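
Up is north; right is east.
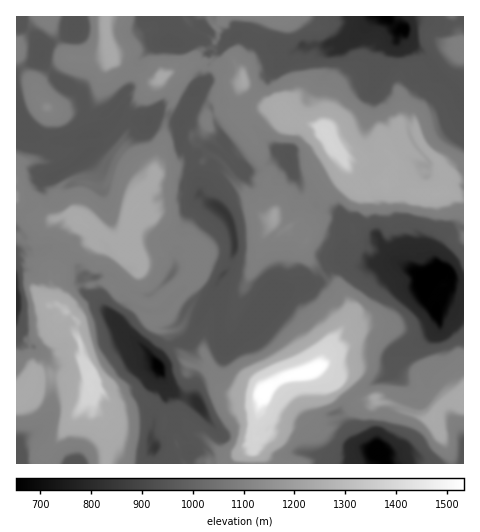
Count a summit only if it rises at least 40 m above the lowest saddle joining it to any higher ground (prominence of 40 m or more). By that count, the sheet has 11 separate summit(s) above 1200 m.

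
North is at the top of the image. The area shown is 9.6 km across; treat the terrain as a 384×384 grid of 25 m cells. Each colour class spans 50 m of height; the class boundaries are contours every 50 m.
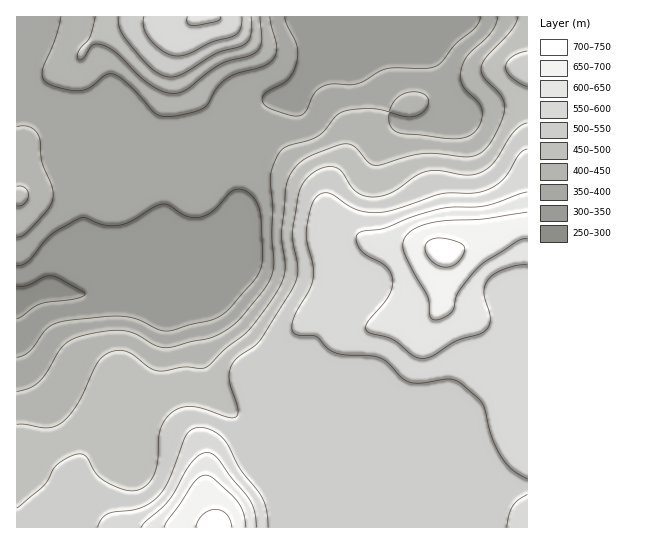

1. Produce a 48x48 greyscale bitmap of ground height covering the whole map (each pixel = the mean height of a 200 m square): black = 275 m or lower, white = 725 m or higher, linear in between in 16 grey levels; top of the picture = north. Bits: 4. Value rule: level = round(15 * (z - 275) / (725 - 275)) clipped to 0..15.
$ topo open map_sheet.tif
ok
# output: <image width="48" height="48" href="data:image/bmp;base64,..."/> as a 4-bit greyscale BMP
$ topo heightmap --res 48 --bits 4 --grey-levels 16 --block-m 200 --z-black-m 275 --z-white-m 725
<image width="48" height="48" href="data:image/bmp;base64,Qk32BAAAAAAAAHYAAAAoAAAAMAAAADAAAAABAAQAAAAAAIAEAAATCwAAEwsAABAAAAAAAAAAAAAAABEREQAiIiIAMzMzAERERABVVVUAZmZmAHd3dwCIiIgAmZmZAKqqqgC7u7sAzMzMAN3d3QDu7u4A////AIiZmZmaqrzd7v/suYiIiIiIiIiIiIiJmoiJmZmZmqvN7u7cuYiIiIiIiIiIiIiJmniIiZmYiJq83u7cqYiIiIiIiIiIiIiJmXeIiIiIiIms3d3LmIiIiIiIiIiIiIiImXd4iIh3d3ibzdy6mIiIiIiIiIiIiIiImXd4iId3d3iavMupiIiIiIiIiIiIiIiJmXd3eId3d3iau7qYiIiIiIiIiIiIiIiJqnd3d3d3d3iJqqqYiIiIiIiIiIiIiIiaqnZmd3d3d3iJqqmIiIiZmYiIiIiIiIiaq2ZmZnd3d3eJmZiIiJmZmZmIiIiIiImau1VVZmd3d3eIiIh4iJmZmZmYiIiIiImaqlVVVmZ3d3d3d3d4iIiJmZmZmIiIiJmaqkRVVmZndmZ3d3eImYiIiIiIiZmIiZmqqkRFVWZmdmZmZmeJmYiIiIiIiZmZmZqqqjRFVWZmZmZmZmeJmYiIiIiImaqqmaqqqjNEVWZmZmVWZmeImIiImZmZmqq6qqqqqiM0RVZmZVVVVVZ3iJmZmZmZqru7qqqqqiIzRFVVVURERFVneJmZmaqqq7zMu7qqqhIjNERERDMzM0RWeImZmaq7u8zMy7u6qhEiIzMzMyIiIjNFZ4mZmaq7vMzMzMu6qhEREiIiIRERESI0VniaqZqru8zN3Mu6qgEREREREREREREjRWiZqpmqu8zN3MuqqhERERERERERERESNGeJqpmaq8zd3cuqqhERERERERERERESJFaJqqqqq8zd3dy6qiIREiIhERERERERI1aJqqqqu83u7tzLuzMiIiIiERERERERI1aJqqq7vM3u/u3cy0MiIiIiIRERERERI1eJqqu7zN7u7u7dzEQyIiIiIiERERERI1eJqqu7vM3u7u7t3VRDMiIzIiIiIiERI1eJqqqqq7zN3d3d3VVEMzMzMyIjMyIRI1aJqqqZmqu7zMzMzWZUMzMzMzMzMzIiI1aJqpmIiJmqqqq7vGZUMzM0QzMzMzMiNFZ4mZh3eIiZmZmqq2VUMzM0RDMzMzMzNFZ4iId2d3iIiIiZqlVEMzM0REMzMzMzNFVniHdmZnd3d3eJmlVDMzM0REMzMzMzNEVmd3ZmZmZ3ZmZ4mVVDMzM0REMzMzMzNERVZmZlVVVVVVZniVREMzMzREQzMzMzNEREVVZVVEREREVniERDMzMzNERDMzMzMzMzRFVVRERERERWeERDMzMzNEREREQzMzMzNEVURERERERWd0RDMzMzNEVVREQzMyIjNERERERERERWZ0REREQzRFVlVUQzMiIiMzM0REREREVWd0RERURERWZ2ZURDMzIiIzMzNERERFVmd0RFVVVEVneHdlVEQzMiIiIiMzMzNFZniERFVmVVZ4iYh2ZVVEMiIiIiIiIiNFZniDREVmZWeImZmId2ZUMiIhEiIiIiI0VneDNEVmZneJqqqpmIZUMiIRERERESIzRWdzM0VWZniZqruqqYdUMiERERERERIiNFZjM0RVZ3iZqru7updTIhEREREREREiNFZg=="/>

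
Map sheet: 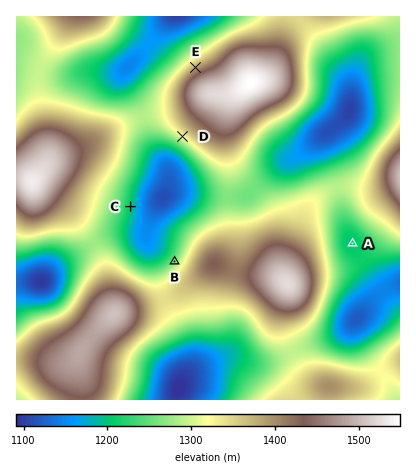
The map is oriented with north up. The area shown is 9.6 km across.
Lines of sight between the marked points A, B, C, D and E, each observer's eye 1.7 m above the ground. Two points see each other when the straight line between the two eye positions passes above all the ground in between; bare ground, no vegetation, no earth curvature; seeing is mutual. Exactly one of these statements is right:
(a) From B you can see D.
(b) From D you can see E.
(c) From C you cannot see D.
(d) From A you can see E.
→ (a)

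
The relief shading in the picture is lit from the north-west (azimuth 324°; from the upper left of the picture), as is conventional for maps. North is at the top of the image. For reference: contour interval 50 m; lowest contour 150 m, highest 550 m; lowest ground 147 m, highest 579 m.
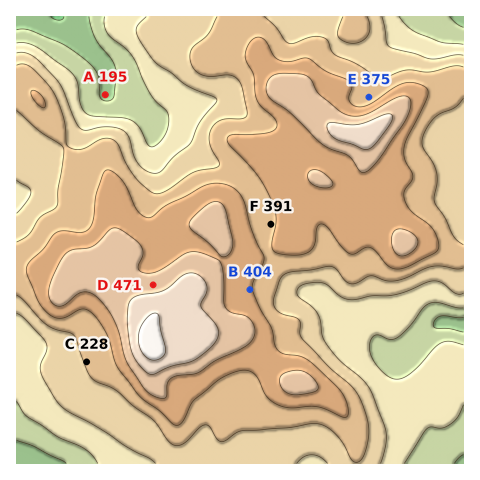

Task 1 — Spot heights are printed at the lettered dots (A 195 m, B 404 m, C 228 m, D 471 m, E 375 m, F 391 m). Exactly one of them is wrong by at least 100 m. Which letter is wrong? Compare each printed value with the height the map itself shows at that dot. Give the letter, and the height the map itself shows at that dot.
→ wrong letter C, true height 353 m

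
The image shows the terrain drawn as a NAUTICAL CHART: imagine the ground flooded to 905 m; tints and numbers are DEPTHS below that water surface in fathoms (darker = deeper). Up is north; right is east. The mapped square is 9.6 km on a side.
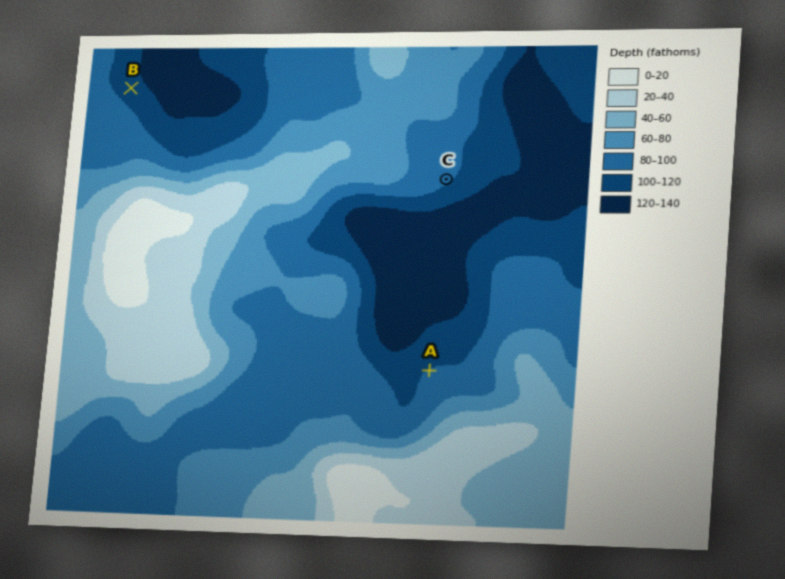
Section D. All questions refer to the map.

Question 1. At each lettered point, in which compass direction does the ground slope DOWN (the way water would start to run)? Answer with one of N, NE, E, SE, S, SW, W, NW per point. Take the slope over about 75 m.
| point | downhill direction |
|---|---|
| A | NW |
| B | NE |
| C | SE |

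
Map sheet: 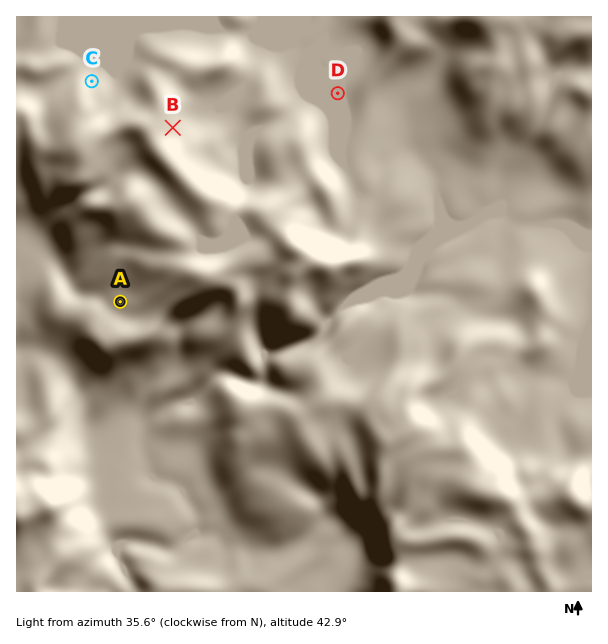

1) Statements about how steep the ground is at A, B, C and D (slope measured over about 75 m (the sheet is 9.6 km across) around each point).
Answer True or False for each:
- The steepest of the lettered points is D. False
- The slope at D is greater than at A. False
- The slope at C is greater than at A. True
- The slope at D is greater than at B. False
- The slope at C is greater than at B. False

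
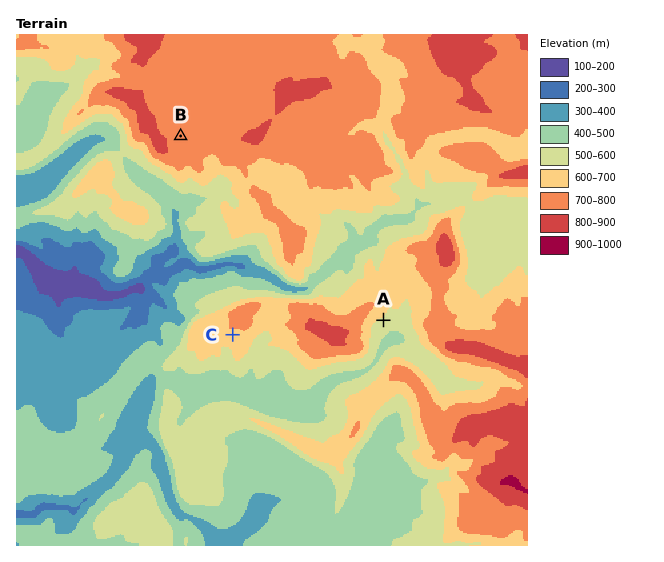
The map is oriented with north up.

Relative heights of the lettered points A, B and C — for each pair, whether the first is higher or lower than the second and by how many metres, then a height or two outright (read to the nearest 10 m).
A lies lower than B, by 150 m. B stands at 730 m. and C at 670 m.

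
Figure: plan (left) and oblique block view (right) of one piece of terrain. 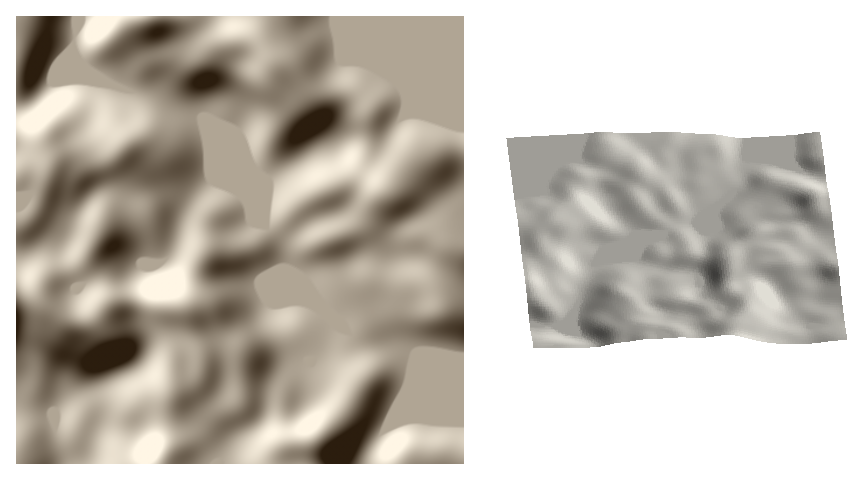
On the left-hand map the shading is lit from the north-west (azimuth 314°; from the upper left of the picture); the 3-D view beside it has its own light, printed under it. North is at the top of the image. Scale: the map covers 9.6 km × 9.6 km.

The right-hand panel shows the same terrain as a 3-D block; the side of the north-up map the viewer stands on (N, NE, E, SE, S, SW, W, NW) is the W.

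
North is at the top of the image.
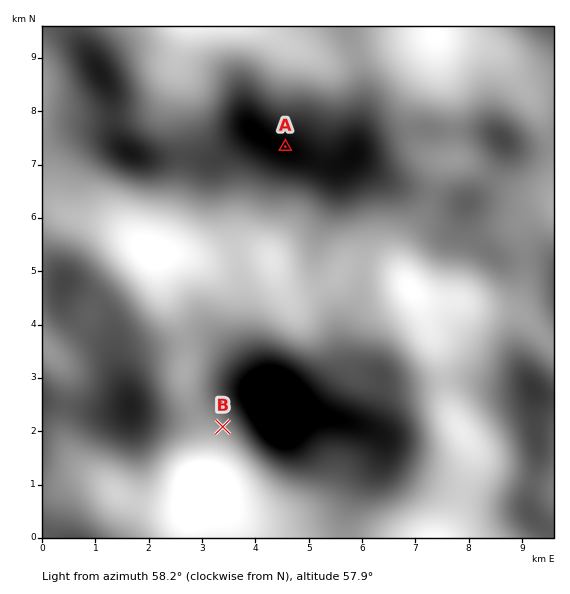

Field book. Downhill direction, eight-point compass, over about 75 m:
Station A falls S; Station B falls SE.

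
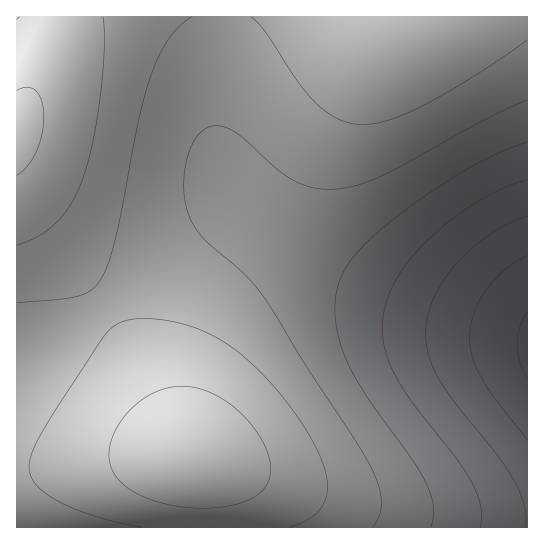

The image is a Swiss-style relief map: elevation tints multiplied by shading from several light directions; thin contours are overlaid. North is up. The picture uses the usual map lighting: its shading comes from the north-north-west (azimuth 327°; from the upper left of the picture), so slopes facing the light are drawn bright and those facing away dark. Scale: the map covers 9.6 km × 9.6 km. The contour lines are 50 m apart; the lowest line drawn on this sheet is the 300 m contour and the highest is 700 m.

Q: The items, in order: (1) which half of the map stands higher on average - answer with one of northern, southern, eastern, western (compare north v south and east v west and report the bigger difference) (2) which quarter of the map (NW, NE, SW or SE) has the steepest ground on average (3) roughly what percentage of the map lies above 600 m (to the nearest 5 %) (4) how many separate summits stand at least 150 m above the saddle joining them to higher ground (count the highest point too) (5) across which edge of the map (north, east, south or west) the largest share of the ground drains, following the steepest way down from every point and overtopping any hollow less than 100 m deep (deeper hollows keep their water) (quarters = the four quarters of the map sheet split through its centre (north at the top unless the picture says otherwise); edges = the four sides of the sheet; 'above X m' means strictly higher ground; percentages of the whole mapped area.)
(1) On average the western half of the map is the higher ground.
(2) Slopes are steepest in the south-east quarter.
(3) Roughly 40 % of the ground is higher than 600 m.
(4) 1 summit rises at least 150 m above its surroundings.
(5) The largest share of the runoff leaves by the eastern edge.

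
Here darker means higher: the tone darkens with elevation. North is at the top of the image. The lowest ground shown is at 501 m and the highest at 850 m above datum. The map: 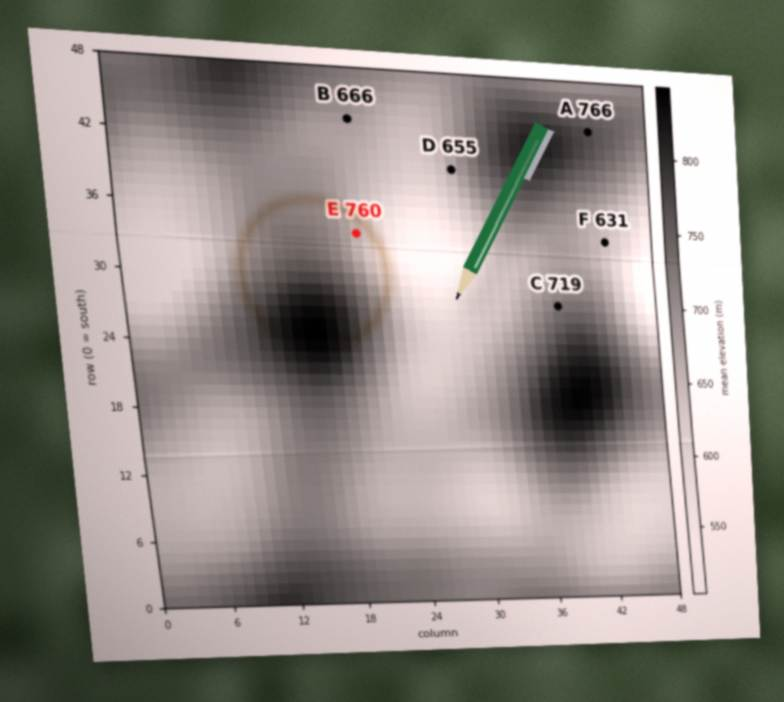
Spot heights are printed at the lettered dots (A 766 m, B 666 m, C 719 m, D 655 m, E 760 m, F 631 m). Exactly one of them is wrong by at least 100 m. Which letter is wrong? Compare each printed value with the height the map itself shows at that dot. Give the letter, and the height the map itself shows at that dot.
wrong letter E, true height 635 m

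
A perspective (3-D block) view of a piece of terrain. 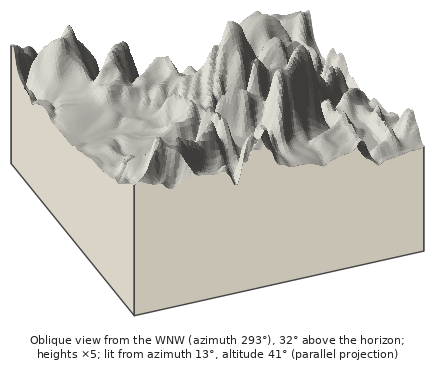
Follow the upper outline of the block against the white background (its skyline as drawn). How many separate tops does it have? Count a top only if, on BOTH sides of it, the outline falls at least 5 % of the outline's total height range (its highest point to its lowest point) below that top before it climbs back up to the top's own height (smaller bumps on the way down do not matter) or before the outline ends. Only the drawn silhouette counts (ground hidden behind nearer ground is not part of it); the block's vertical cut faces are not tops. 6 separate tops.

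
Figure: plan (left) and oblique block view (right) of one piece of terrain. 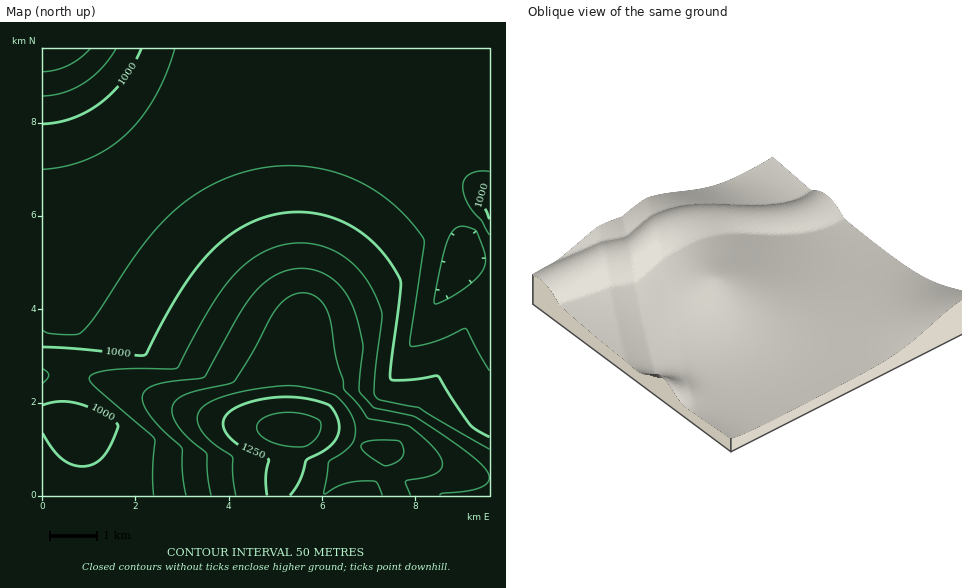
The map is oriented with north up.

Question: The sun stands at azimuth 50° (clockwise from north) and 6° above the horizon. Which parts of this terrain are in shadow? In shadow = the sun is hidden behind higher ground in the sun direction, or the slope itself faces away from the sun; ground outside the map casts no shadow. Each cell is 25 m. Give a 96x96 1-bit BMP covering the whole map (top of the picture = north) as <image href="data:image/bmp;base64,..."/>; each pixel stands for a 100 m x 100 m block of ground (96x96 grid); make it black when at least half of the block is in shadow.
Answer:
<image width="96" height="96" href="data:image/bmp;base64,Qk2+BAAAAAAAAD4AAAAoAAAAYAAAAGAAAAABAAEAAAAAAIAEAAATCwAAEwsAAAIAAAAAAAAA////AAAAAAAAAAAAAAAAAAAAAAAAAAAIAAAAAAAAAAAAAAB/gAAAAAAAAAAAAAD/4AAAAAAAAAAAAAH/+AAAAAAAAAAAAAP//wAAAAAAAAAAAAf//+AAAAAAAAAAAA////+AAAAAAAAAAB/////8AAAAAAAAAD/////4AAAAAAAAAH/////AAAAAAAAAAP////4AAAAAAAAAAf///+AAAAAAAAAAB////wAAAAAAAAAAD///8AAAAAAAAAAAH///AAAAAAAAAAAAf//4AAAAAAAAAAAB///AAAAAAAAAAAAH//4AAAAAAAAAAAAP/+AAAAAAAAAAAAAH/gAAAAAAAAAAAAAAAAAAAAAAAAAAAAAAAAAAAAAAAAAAAAAAAAAAAAAAAAAAAAAAAAAAAAAAAAAAAAAAAAAAAAAAAAAAAAAAAAAAAAAAAAAAAAAAAAAAAAAAAAAAAAAAAAAAAAAAAAAAAAAAAAAAAAAAAAAAAAAAAAAAAAAAAAAAAAAAAAAAAAAAAAAAAAAAAAAAAAAAAAAAAAAAAAAAAAAAAAAAAAAAAAAAAAAAAAAAAAAAAAAAAAAAAAAAAAAAAAAAAAAAAAAAAAAAAAAAAAAAAAAAAAAAAAAAAAAAAAAAAAAAAAAAAAAAAAAAAAAAAAAAAAAAAAAAAAAAAAAAAAAAAAAAAAAAAAAAAAAAAAAAAAAAAAAAAAAAAAAAAAAAAAAAAAAAAAAAAAAAAAAAAAAAAAAAAAAAAAAAAAAAAAAAAAAAAAAAAAAAAAAAAAAAAAAAAAAAAAAAAAAAAAAAAAAAAAAAAAAAAAAAAAAAAAAAAAAAAAAAAAAAAAAAAP4AAAAAAAAAAAAAAP8AAAAAAAAAAAAAAf8AAAAAAAAAAAAAAf8AAAAAAAAAAAAAAf8AAAAAAAAAAAAAAf8AAAAAAAAAAAAAAf8AAAAAAAAAAAAAAP8AAAAAAAAAAAAAAP8AAAAAAAAAAAAAAP8AAAAAAAAAAAAAAH8AAAAAAAAAAAAAAD8AAAAAAAAAAAAAAB8AAAAAAAAAAAAAAAwAAAAAAAAAAAAAAAAAAAAAAAAAAAAAAAAAAAAAAAAAAAAAAAAAAAAAAAAAAAAAAAAAAAAAAAAAAAAAAAAAAAAAAAAAAAAAAAAAAAAAAAAAAAAAAAAAAAAAAAAAAAAAAAAAAAAAAAAAAAAAAAAAAAAAAAAAAAAAAAAAAAAAAAAAAAAAAAAAAAAAAAAAAAAAAAAAAAAAAAAAAAAAAAAAAAAAAAAAAAAAAAAAAAAAAAAAAAAAAAAAAAAAAAAAAAAAAAAAAAAAAAAAAAAAAAAAAAAAAAAAAAAAAAAAAAAAAAAAAAAAAAAAAAAAAAAAAAAAAAAAAAAAAAAAAAAAAAAAAAAAAAAAAAAAAAAAAAAAAAAAAAAAAAAAAAAAAAAAAAAAAAAAAAAAAAAAAAAAAAAAAAAAAAAAAAAAAAAAAAAAAAAAAAAAAAAAAAAAAAAAAAAAAAAAAAAAAAAAAAAAAAAAAAAAAAAAAAAAAAAAAAAAAAAAAAAAAAA="/>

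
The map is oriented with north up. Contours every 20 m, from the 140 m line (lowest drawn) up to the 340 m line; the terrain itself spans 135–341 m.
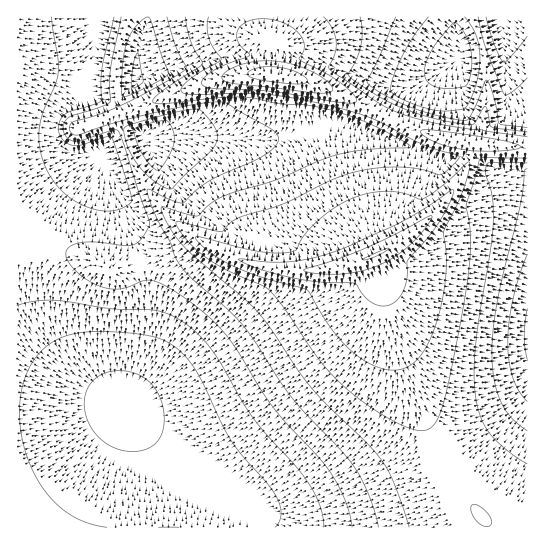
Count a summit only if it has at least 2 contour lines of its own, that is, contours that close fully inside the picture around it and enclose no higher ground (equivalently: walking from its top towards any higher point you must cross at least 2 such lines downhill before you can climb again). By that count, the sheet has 2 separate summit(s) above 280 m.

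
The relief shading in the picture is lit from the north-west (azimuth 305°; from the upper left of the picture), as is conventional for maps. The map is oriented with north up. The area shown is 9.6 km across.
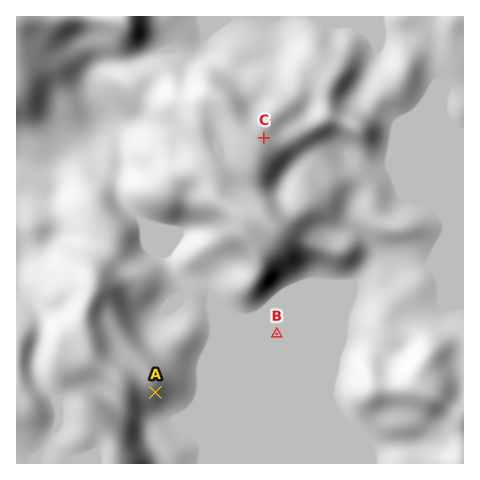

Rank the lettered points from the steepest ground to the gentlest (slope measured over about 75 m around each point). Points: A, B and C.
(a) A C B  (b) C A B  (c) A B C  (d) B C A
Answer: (a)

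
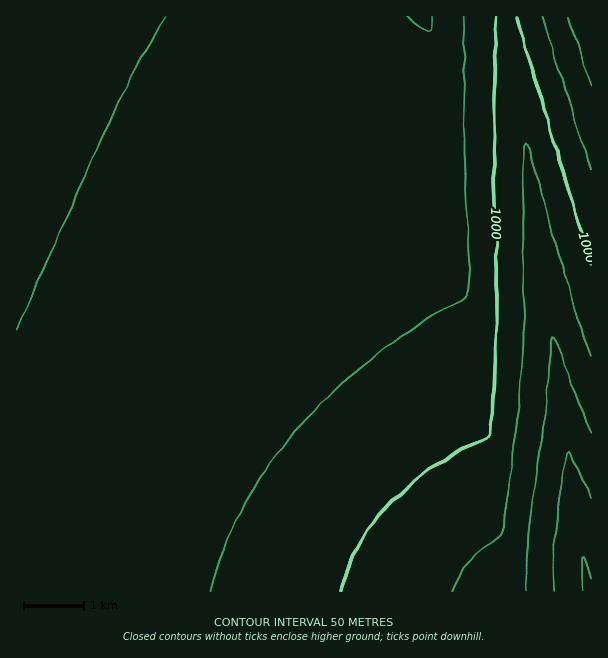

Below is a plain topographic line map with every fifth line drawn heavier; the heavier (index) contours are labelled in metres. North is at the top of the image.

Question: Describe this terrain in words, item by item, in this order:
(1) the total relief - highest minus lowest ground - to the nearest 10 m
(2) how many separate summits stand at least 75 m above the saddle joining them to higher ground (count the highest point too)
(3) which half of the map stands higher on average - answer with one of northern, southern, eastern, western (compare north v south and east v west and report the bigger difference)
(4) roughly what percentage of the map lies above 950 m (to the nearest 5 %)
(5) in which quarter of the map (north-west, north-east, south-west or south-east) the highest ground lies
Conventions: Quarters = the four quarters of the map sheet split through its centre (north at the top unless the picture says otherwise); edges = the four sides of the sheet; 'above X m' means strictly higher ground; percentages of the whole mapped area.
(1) From the lowest to the highest ground is roughly 340 m.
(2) Counting only tops that stand 75 m proud, the map has 1 summit.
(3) On average the eastern half of the map is the higher ground.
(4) Ground above 950 m makes up about 35 % of the sheet.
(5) Look to the south-east quarter for the highest ground.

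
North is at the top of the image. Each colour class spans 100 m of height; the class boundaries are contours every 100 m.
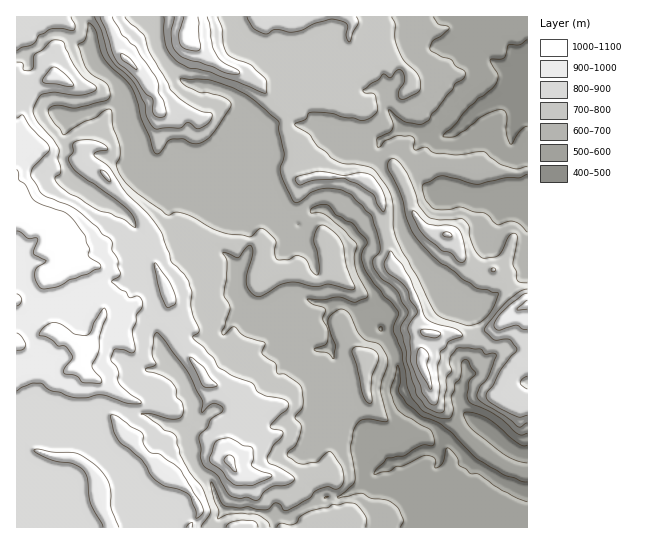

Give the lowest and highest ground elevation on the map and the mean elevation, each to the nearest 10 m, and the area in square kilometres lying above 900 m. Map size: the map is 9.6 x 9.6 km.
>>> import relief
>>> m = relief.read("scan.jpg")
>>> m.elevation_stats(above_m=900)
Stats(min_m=400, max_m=1090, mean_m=740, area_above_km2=11.6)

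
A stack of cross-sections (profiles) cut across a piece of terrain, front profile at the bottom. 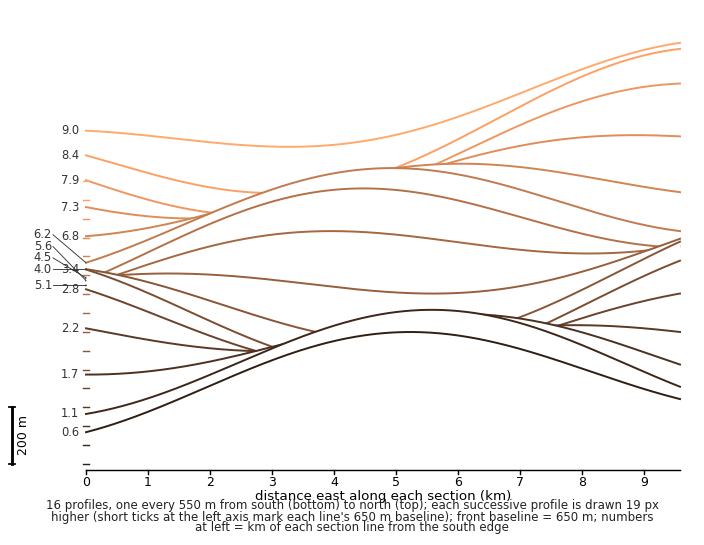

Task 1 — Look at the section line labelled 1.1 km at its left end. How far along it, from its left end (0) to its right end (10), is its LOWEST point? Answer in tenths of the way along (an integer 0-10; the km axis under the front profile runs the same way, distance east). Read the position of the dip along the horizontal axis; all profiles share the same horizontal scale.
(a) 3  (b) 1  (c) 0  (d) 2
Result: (c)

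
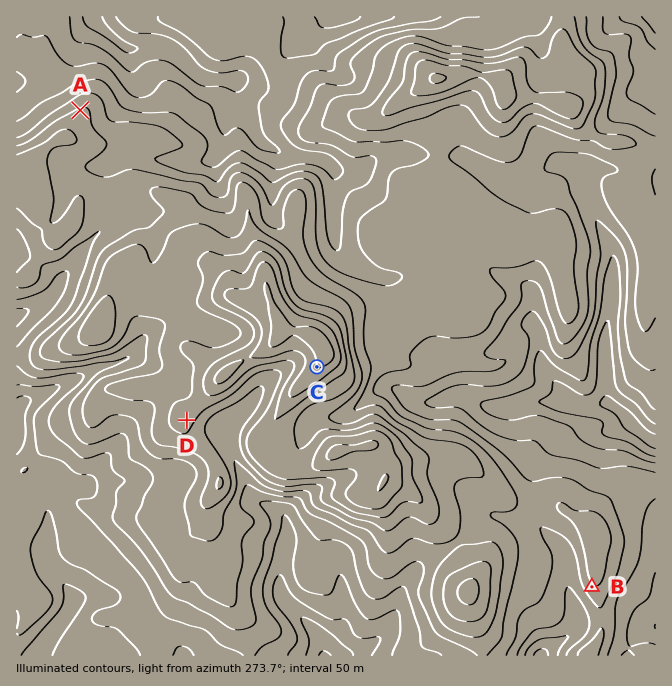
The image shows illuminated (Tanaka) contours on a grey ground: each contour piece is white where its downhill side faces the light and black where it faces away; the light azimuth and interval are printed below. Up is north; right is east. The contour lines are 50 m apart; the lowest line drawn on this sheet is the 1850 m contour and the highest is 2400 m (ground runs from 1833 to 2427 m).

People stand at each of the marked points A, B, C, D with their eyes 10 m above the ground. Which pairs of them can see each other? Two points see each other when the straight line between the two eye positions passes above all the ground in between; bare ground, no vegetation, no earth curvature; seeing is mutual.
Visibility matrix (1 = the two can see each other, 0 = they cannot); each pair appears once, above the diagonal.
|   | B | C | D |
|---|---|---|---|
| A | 0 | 0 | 0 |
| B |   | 1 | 0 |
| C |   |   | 1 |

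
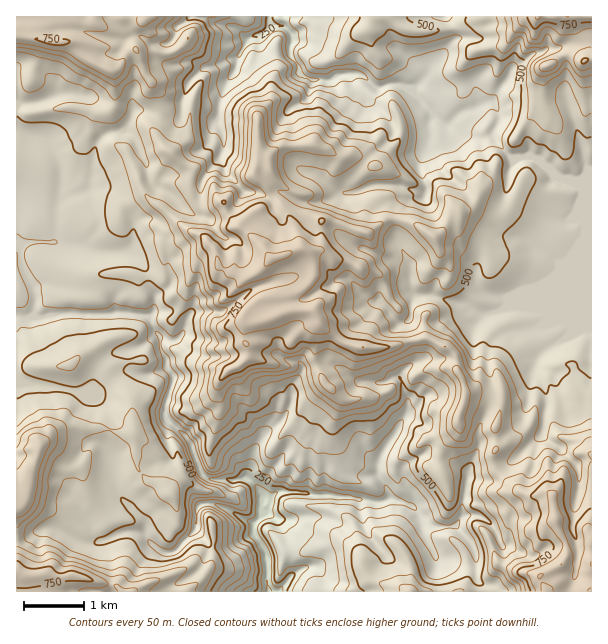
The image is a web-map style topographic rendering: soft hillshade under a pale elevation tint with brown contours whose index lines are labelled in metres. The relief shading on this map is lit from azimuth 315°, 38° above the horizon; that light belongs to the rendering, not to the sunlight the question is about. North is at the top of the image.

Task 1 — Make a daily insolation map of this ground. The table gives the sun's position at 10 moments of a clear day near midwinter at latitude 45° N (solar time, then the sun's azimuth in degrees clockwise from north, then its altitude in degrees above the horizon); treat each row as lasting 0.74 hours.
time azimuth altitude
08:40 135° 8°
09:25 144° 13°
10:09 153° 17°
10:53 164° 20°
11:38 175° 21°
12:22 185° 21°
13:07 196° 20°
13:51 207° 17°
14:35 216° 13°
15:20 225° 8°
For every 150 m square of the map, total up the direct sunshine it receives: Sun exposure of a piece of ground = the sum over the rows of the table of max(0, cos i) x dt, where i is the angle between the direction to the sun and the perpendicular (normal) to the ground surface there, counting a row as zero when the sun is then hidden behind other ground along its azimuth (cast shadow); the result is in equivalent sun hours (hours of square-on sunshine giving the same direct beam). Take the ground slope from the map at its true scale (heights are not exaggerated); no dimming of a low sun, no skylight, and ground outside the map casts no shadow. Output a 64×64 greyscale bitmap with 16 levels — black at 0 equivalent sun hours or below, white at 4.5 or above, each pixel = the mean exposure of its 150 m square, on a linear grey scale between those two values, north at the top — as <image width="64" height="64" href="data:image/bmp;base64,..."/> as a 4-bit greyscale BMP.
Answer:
<image width="64" height="64" href="data:image/bmp;base64,Qk12CAAAAAAAAHYAAAAoAAAAQAAAAEAAAAABAAQAAAAAAAAIAAATCwAAEwsAABAAAAAAAAAAAAAAABEREQAiIiIAMzMzAERERABVVVUAZmZmAHd3dwCIiIgAmZmZAKqqqgC7u7sAzMzMAN3d3QDu7u4A////AIiImr3ttSOKljWaq962yjRmVEiqh2MhESNEZ6qaZnZVmJmImEEBEAN5hEm8ynd8UzRWeYYyESAAATW8z9h2ZlZCEzAQAAAQAAFYRod3dWnYRGeIdUM0QxIzRI2DIRWYZxAAAAAAASEAAAJDQ0RUaKzKh3dlRHZERFZVZBAAADdVAAAAAAEiIxAAASMyEjSXZniYdUNIhDRXh0iCEkQzNEUxAAABIzNERpcQBXYgJ5RFVnhSI4dDNHhzWoJomKmUV3QiI1VXdkV4ebEXd4VHQkVWZDMlQRNEMhOqNIiImnR2u5eHZmZ4mZd4lUZVNEEBJGUzVCIBIzR6hmIYh0R5djPeyod3d2ZXl3iGMQA7cSm5h4dSIREjRozJZqqIh1ZDIoqodnd2Zmd5qWUQF8llVphlMQAAERR4m8mamYmJhlQ0aIh3eHZniJmYet23VmZRAAABJYu3qpq7hmq7u5iGdjRnh4iId3eJmGV7YhADabmart/+2nqpvMlnZERVETFXRWZ3eJh3d4hlVWQAEiKdz83Ly5hke4rNp2dWdzEQETZFRomIiHd3d2VEQxvsqpupurqoiId4mqllV3eGITIxE0Y1mZhmd3d3dmRDWoi8q8iYqZmYd3aaY1aKqJdkIzICdnd7uYVniHd3VUNpq8unqnmZqZiKhFnIac3HaZdDIRNlRVeId2iZiIUyJWi8y6ZqmZiaiJqWNFqJ37hlZ3MTh0MiEmZ5mYd3UyA4yc3NuEepmZqZqqhEU2m8mallZ1YxERABJFVVRWVUE72avM27hYmam7zLuXQkZoiIV3VIdCERMQATMiNGVVVa3cmrud25aZqs7+3KlmmGV4lmdkVUVVVDISJERVVleWRorKl83Lp4q87//tzJhVM2iIZ2VFVWZUQzM0ZmZlVpdGaKuLyYqYad7HV3namWRUV4dmVDRWZmVVVmd2d1RFaDM0jMynmqmKy2UwEUbLqYdlZVVUNVVVV4mqqod3VDIkRFVY78ze7ZmFNHeHJJy7u4M0U0RFVVZYmqqqmHd2iWKLmHSO////uGNY3tvbVIm5QSMzRVVnZlVURFeIdmeIdXdUEAKcpkWbd6ze7u7HVERCEhNWZVVmVVRERGiHZURHpUWHeHd3v/qrze///+27yDISJFZ2QzRVVVVDNHmZhEU0VDVoiJuq397ZUiI2nepBEjQ0VmdlRWVERVRERGeHSbZovLmIm7er3XEAAAABIAEjNVVVVmd2ZUMzMzIiIiOcmHd1iZrMuniXVTEiAAEQEkVEVndmZnd2ZlQiIhEAFGVoZCAUdmebunVDNDM2RHdEVVVFVmZ3d3mIqrvMy7zcmImpmVJHZUREVoZkM3ZCE0VWd3ZmZnd3d3d4iIiJqpiIqqmYtxNndmIUeGaIgjIRaIhmZmZnd3d2Z2Zmd3mHd6hpqtuLkxJFemE2aqllaKm8l3mYdnd3d3Z4d3eIiJiImXeqrLitt2ZnuUOcqmd3qYqYiZmId3d3doh3dmZmZlZ4mJqJdla7mHZ43MqFV3eMqYiIiIiId3d3d2ZVVEM0V4iHeXZWRXrLmHmaUkNHh3q3eId4h3d3d3dmVVVVVmZ4iJd5hDRGZFiodzIQOHaJmpeIh3d2Z3d3d2ZmZ3iJmIiIiYhiEXdBETIjI2nHV4q6d5iHZmZ3d3d3iHd4iImZiHiKthF7kyMiEjRYvJiYq7Z4mId3d3d3d3d3d3eIeIh4d5YQA4hURUQ0Z4hBGLu4IDiZiIiId3Zmd3d3d3d3eIeKUAAmUld1VUZEIAABVTAAN4mYeIh3d3d3d3d3dnZ4q7YjVpthFGRjEQAAAjMhAAFGVoh2d4iId3d3d3ZmZmeZMkh1ZVIABDNVIAEjRVMhBGMkeHV4iIiHd3d3d3ZmeIQ1iGRQASWHd0NEVWMRI1ZEIRVodWeHZVZ4iHd3d3d4dHh2ZCACvYlhEkeYiqmqpUMBVFVlV3ZFZ3iHd3d3eIhViId2EARXh0RFeKqIu6YhISUyRGU1VGmpd3d3eIiIh0V6uDMgEUZ2ZomqmqhmQyIiIAIiZkEmmqeHdmeIiImGSKqEEDITZmWKvMuFdjE1REQhEhIVh3m5iJZmZ3eId2RodCWFNEZmQVeJhDESRDiGVVRDIhnbvKmIhmd4eIl0NIhjI1UzVnZRABIxEgAVRHZlVVVlVXq7qXiYmZmIiKuXh0REZURnZmMAERMBEBI1ZlVVZldTSZmXeaq8u6qZq7hTRnVmVWZ2VhERAiEhEUZGZXdmVVVGiHZpllV5mXZomGeIdWZ1RUEmYgACIzM0ZEVYeIZVV2aIZXiIh0IiNGiJq6l1VkQiAAR3MBIzRVVDRHd3iHd4dnhmiYq7mHiZq6mLyHU2VCEAABEgABREMRFGd3d3iIVXiIeJqIiJq73e3Kl3diRlIRABIAAAASNaZ4hniZiIlVeruqu3Z5qs7/y6p0WLgjZCMhFTFqt1V7u5iHd6u5iYZq/9vudpvM7rU0m3Z3VoYzMzISNYm//sy7l3d2ad26qFRYvL3M3//HVVSKaa3uyGUyM0MmREerqoVomYdWre3rogBIM////Zh3ZURUIqyoZmICViE1VYzJZ6zMuXY0aLutdWVDuXQzMzVnVIujR4mHRBAkNGZVabq73u7uplZmjb26u4dVVmZomXeMuEIBMjOO1QF6dmVFZ4unVVaKqHdr297dulVmd3dlaJecyjAWvcmGV3Z2ZlRXmGQyEUZ4h4iq3tzv"/>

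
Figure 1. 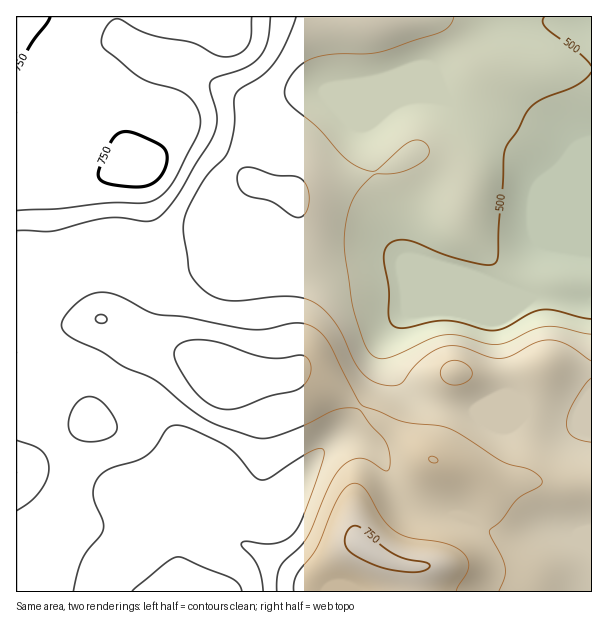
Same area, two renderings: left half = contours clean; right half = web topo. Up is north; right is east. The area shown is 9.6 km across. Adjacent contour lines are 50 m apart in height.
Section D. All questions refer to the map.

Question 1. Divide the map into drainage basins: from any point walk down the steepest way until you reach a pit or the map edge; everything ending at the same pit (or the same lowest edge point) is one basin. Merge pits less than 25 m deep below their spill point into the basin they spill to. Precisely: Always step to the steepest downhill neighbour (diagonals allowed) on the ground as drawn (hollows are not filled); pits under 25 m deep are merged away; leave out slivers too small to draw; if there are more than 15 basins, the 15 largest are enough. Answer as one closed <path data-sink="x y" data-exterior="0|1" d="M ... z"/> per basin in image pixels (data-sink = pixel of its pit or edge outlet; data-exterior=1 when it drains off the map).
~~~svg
<path data-sink="591 252" data-exterior="1" d="M591 16l-574 0-1 314 20 1 38-6 21-6 9 0 34 23 47 12 18 8 22 17 27 0 50-5 51 28 57 40 23 20-9 21-24 77-2 2-11-2-25-16-8 0-15 9-25 22-4 7-2 9 105 1 1-26 26-1 16-6 22-25 9-18 1-21-12-20 15 7 46-1 15 3 40-1z"/><path data-sink="183 591" data-exterior="1" d="M104 319l-9 0-38 9-41 4 1 260 291 0 6-17 25-22 15-9 8 0 25 16 11 2 2-2 24-77 9-21-2-4-78-56-47-26-21-2-33 5-27 0-22-17-18-8-47-12z"/><path data-sink="591 591" data-exterior="1" d="M479 476l-3 1 6 6 6 12 0 15-10 24-22 25-16 6-26 1 0 25 177 1 1-107-40-1-15-3-46 1z"/>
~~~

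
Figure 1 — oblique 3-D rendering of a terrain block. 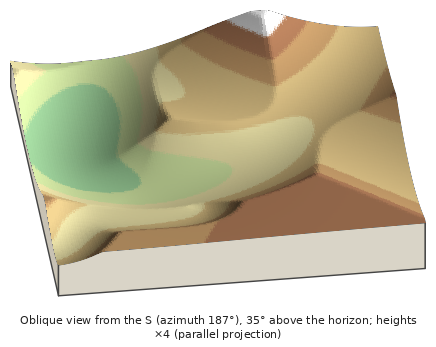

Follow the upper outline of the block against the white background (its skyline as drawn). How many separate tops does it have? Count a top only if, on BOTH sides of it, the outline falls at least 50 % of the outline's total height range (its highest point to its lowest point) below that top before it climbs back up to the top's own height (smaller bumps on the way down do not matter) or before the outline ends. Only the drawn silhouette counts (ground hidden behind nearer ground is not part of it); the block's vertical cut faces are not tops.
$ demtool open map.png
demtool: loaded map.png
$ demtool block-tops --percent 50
0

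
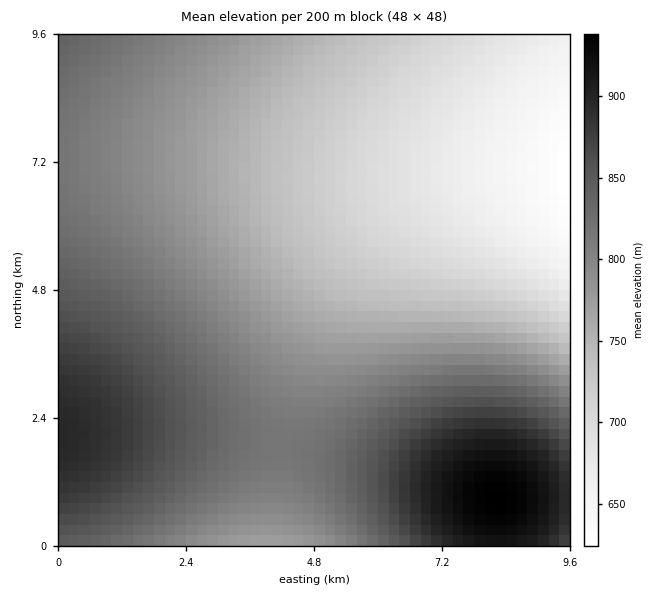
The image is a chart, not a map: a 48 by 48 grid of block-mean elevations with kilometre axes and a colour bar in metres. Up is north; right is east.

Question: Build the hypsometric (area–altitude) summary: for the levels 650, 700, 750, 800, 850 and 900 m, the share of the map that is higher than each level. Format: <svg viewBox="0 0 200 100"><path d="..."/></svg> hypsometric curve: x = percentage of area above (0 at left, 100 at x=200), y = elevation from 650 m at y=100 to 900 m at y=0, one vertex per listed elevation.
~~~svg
<svg viewBox="0 0 200 100"><path d="M193 100l-26-20-32-20-43-20-54-20-28-20"/></svg>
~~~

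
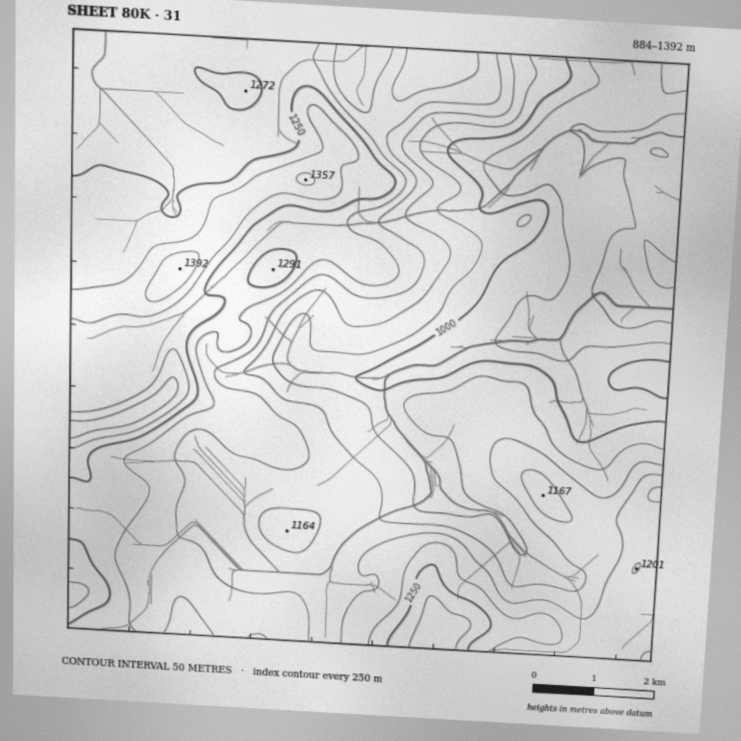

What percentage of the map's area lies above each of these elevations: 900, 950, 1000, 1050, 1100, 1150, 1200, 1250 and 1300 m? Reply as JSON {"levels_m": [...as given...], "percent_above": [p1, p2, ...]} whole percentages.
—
{"levels_m": [900, 950, 1000, 1050, 1100, 1150, 1200, 1250, 1300], "percent_above": [96, 90, 83, 74, 64, 49, 33, 16, 5]}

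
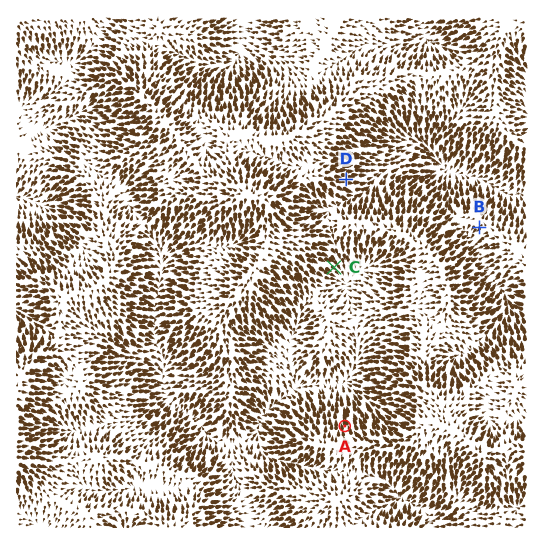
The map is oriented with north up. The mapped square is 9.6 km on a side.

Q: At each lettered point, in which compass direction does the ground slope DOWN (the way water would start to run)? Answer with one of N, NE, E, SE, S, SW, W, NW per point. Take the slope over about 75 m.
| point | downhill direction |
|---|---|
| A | N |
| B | SW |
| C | SE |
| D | E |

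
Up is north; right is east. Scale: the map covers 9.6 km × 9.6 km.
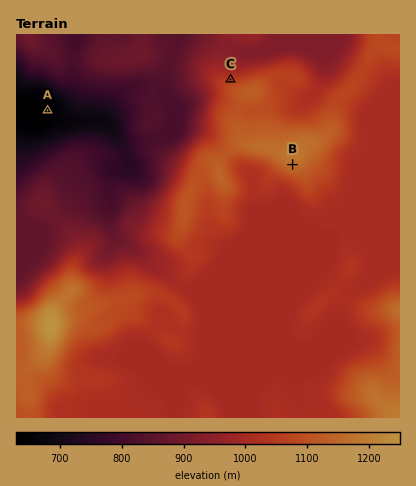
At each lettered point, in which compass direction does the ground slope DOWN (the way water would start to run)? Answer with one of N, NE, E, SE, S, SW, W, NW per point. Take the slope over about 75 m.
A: W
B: S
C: N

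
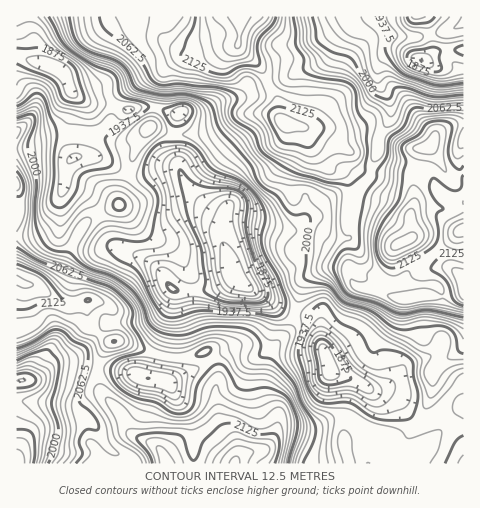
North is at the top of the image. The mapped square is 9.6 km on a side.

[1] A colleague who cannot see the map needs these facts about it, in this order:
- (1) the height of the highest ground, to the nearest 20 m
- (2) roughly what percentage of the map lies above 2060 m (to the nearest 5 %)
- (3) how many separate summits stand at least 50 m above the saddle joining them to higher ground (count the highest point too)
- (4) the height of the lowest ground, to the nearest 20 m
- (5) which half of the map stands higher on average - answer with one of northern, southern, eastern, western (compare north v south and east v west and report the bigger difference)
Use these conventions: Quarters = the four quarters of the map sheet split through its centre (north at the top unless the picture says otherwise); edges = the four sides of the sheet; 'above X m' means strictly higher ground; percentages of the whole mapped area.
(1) About 2180 m is the highest elevation on the sheet.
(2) Roughly 35 % of the ground is higher than 2060 m.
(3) Counting only tops that stand 50 m proud, the map has 4 summits.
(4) The lowest ground is at about 1820 m.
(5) On average the eastern half of the map is the higher ground.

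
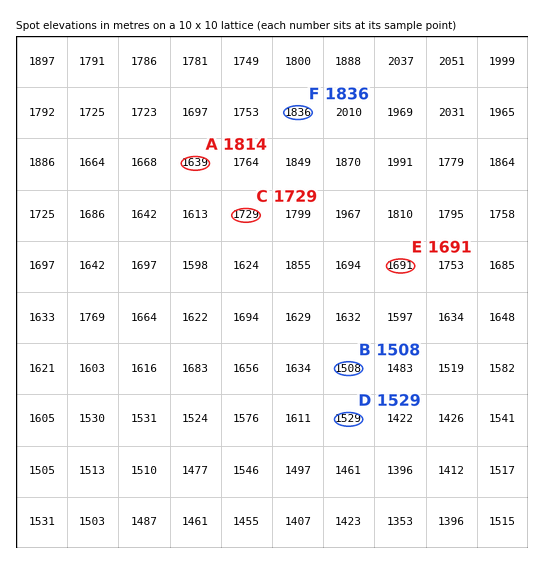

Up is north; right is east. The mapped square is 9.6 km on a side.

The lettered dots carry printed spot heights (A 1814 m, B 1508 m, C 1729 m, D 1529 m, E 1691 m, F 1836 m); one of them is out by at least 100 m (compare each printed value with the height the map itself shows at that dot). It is A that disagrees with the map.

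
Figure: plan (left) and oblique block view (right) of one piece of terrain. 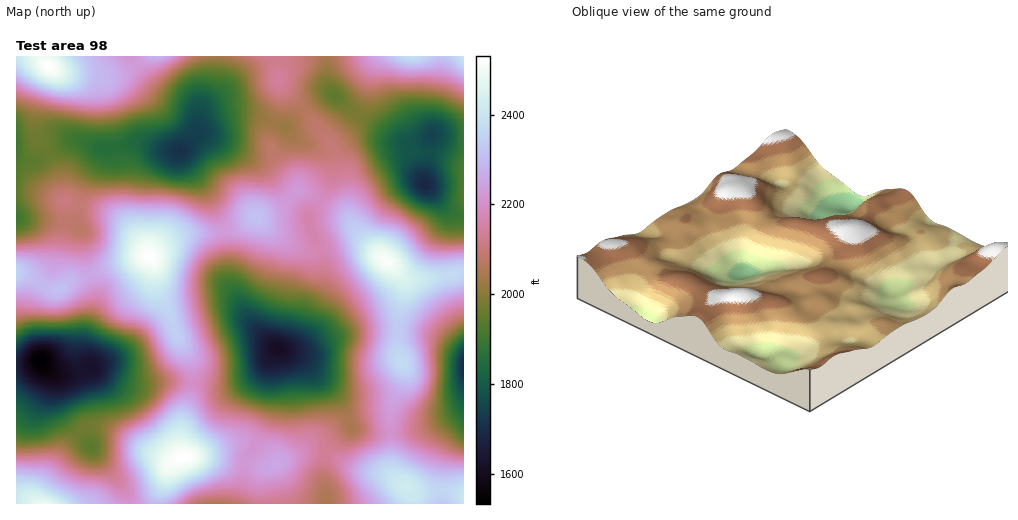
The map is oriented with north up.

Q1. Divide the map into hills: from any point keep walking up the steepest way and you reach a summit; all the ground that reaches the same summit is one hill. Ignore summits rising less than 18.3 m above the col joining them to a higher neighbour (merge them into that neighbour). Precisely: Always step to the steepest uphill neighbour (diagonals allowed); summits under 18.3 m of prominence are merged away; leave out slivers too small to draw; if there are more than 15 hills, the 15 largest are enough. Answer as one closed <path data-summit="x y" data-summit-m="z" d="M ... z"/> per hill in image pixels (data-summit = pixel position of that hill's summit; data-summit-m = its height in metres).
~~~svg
<path data-summit="386 261" data-summit-m="768" d="M334 94l-11 0-9 5-28 28 11 12 31 14 4 6 1 15-11 26-13 16 2 16 7 10 5 13-1 29-13 23-8 27-8 10-12 5 20 10 33 34 9 11 10 24 28 5 39-4 33-14 11-10 0-189-15-5-25-30 7-46-21 7-15-3-40-26z"/><path data-summit="150 256" data-summit-m="771" d="M140 142l-10 0-28 7-3 11-13 21-8 27-1 14 4 8 5 32 10 30-1 14-10 35 2 19 4 8 41 16 65-2 28 4 18-4 15-10 20-24-9-6-20-21-21-37-1-35-3-22-25-48-19-27-20-3z"/><path data-summit="185 457" data-summit-m="771" d="M280 349l-3 0-24 27-10 6-18 4-28-4-65 2-40-16-25 5-17-1 7 11 1 18 6 15 54 63 12 25 197 0 1-11-5-18 2-21 5-9 17-13 4-4 0-4-8-20-9-11-33-34z"/><path data-summit="49 66" data-summit-m="771" d="M215 56l-198 0-1 101 10 4 10 0 37-21 7 0 21 8 14-1 15-5 10 0 20 7 20 3 18-21 2-23 14-30z"/><path data-summit="257 216" data-summit-m="705" d="M201 133l-4 0-16 19 26 40 16 31 4 26 1 35 26 43 19 18 6 4 6 0 8-5 8-10 8-27 11-19 3-11-1-28-11-17-2-16-26-23-19-26-37-22z"/><path data-summit="17 272" data-summit-m="717" d="M17 217l-1 148 8 0 17-5 9 11 6 2 11 0 23-5-4-12-1-15 10-35 1-14-10-30-5-32-5-5-10-3-45-3z"/><path data-summit="406 486" data-summit-m="738" d="M463 406l-10 9-25 12-14 3-33 3-26-4-4-2-21 18-5 9-2 21 5 18 0 10 135 1z"/><path data-summit="43 503" data-summit-m="760" d="M41 360l-25 6 0 137 113 1-1-6-10-19-54-63-6-15-2-21z"/><path data-summit="413 57" data-summit-m="726" d="M441 56l-113 0 0 29 2 5 20 20 38 25 16 7 17-2 11-5 2-5 0-16 7-39z"/><path data-summit="278 79" data-summit-m="654" d="M327 56l-111 0-2 22-14 30-2 23 23-12 11-3 21 0 32 11 26-25 12-8 10 0-5-9z"/><path data-summit="463 57" data-summit-m="731" d="M463 56l-21 1-8 57-2 21 24 6 8 0z"/>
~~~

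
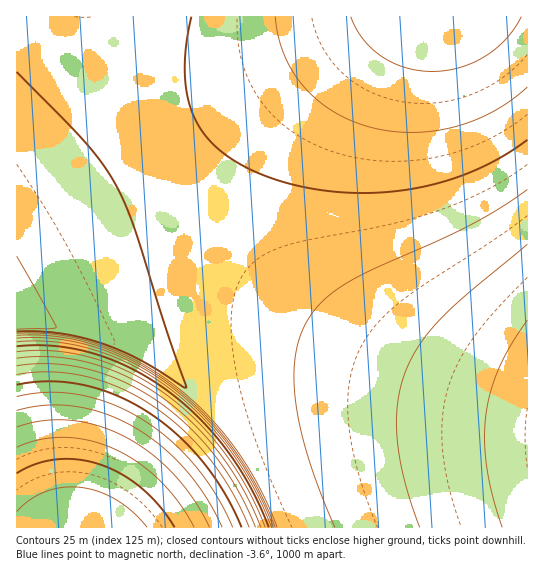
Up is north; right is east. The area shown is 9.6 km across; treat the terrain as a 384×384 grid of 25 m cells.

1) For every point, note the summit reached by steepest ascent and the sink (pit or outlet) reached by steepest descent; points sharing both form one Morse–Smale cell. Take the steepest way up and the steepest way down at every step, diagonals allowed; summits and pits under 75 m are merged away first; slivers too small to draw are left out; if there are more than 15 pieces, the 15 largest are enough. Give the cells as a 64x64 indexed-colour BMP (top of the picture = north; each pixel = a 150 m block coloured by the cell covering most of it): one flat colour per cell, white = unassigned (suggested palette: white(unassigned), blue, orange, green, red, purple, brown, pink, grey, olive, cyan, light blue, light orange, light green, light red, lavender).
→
<image width="64" height="64" href="data:image/bmp;base64,Qk12CAAAAAAAAHYAAAAoAAAAQAAAAEAAAAABAAQAAAAAAAAIAAATCwAAEwsAABAAAAAAAAAA////ALR3HwAOf/8ALKAsACgn1gC9Z5QAS1aMAMJ34wB/f38AIr28AM++FwDox64AeLv/AIrfmACWmP8A1bDFADMzMzMzMzMzMzMzMzMzMzMxERERERERERERERERERERMzMzMzMzMzMzMzMzMzMzMzEREREREREREREREREREREzMzMzMzMzMzMzMzMzMzMzERERERERERERERERERERETMzMzMzMzMzMzMzMzMzMzMRERERERERERERERERERERMzMzMzMzMzMzMzMzMzMzMREREREREREREREREREREREzMzMzMzMzMzMzMzMzMzMxERERERERERERERERERERETMzMzMzMzMzMzMzMzMzMxERERERERERERERERERERERMzMzMzMzMzMzMzMzMzMzEREREREREREREREREREREREzMzMzMzMzMzMzMzMzMzERERERERERERERERERERERETMzMzMzMzMzMzMzMzMzMRERERERERERERERERERERERMzMzMzMzMzMzMzMzMzMREREREREREREREREREREREREzMzMzMzMzMzMzMzMzMRERERERERERERERERERERERETMzMzMzMzMzMzMzMzMRERERERERERERERERERERERERMzMzMzMzMzMzMzMzMxEREREREREREREREREREREREREzMzMzMzMzMzMzMzMxERERERERERERERERERERERERETMzMzMzMzMzMzMzMxERERERERERERERERERERERERERMzMzMzMzMzMzMzMxEREREREREREREREREREREREREREzMzMzMzMzMzMzMxERERERERERERERERERERERERERETMzMzMzMzMzMzMRERERERERERERERERERERERERERERMzMzMzMzMzMzMREREREREREREREREREREREREREREREzMzMzMzMzMzERERERERERERERERERERERERERERERETMzMzMzMzMzERERERERERERERERERERERERERERERERMzMzMzMzMxEREREREREREREREREREREREREREREREREzMzMzMzMRERERERERERERERERERERERERERERERERETMzMzMxERERERERERERERERERERERERERERERERERERERERERERERERERERERERERERERERERERERERERERERERERERERERERERERERERERERERERERERERERERERERERERERERERERERERERERERERERERERERERERERERERERERERERERERERERERERERERERERERERERERERERERERERERERERERERERERERERERERERERERERERERERERERERERERERERERERERERERERERERERERERERERERERERERERERERERERERERERERERERERERERERERERERERERERERERERERERERERERERERERERERERERERERERERERERERERERERERERERERERERERERERERERERERERERERERERERERERERERERERERERERERERERERERERERERERERERERERERERERERERERERERERERERERERERERERERERERERERERERERERERERERERERERERERERERERERERERERERIhEREREREREREREREREREREREREREREREREREREREREiIRERERERERERERERERERERERERERERERERERERERESIiIRERERERERERERERERERERERERERERERERERERERIiIiIREREREREREREREREREREREREREREREREREREREiIiIiERERERERERERERERERERERERERERERERERERESIiIiIiERERERERERERERERERERERERERERERERERERIiIiIiIiEREREREREREREREREREREREREREREREREREiIiIiIiIhERERERERERERERERERERERERERERERERESIiIiIiIiIhERERERERERERERERERERERERERERERERIiIiIiIiIiIhEREREREREREREREREREREREREREREREiIiIiIiIiIiIRERERERERERERERERERERERERERERESIiIiIiIiIiIiIRERERERERERERERERERERERERERERIiIiIiIiIiIiIiIREREREREREREREREREREREREREREiIiIiIiIiIiIiIiERERERERERERERERERERERERERESIiIiIiIiIiIiIiIiERERERERERERERERERERERERERIiIiIiIiIiIiIiIiIiEREREREREREREREREREREREREiIiIiIiIiIiIiIiIiIhERERERERERERERERERERERESIiIiIiIiIiIiIiIiIiIhERERERERERERERERERERERIiIiIiIiIiIiIiIiIiIiIhEREREREREREREREREREREiIiIiIiIiIiIiIiIiIiIiIRERERERERERERERERERESIiIiIiIiIiIiIiIiIiIiIiIRERERERERERERERERERIiIiIiIiIiIiIiIiIiIiIiIiIREREREREREREREREREiIiIiIiIiIiIiIiIiIiIiIiIiERERERERERERERERESIiIiIiIiIiIiIiIiIiIiIiIiIiERERERERERERERERIiIiIiIiIiIiIiIiIiIiIiIiIiIiEREREREREREREREiIiIiIiIiIiIiIiIiIiIiIiIiIiIhERERERERERERESIiIiIiIiIiIiIiIiIiIiIiIiIiIiIhERERERERERER"/>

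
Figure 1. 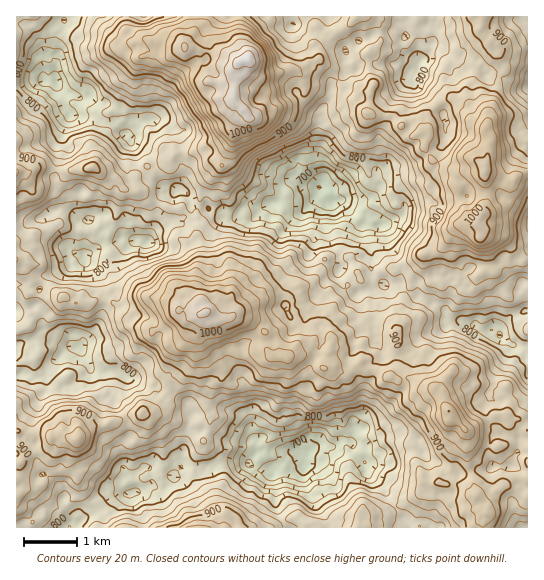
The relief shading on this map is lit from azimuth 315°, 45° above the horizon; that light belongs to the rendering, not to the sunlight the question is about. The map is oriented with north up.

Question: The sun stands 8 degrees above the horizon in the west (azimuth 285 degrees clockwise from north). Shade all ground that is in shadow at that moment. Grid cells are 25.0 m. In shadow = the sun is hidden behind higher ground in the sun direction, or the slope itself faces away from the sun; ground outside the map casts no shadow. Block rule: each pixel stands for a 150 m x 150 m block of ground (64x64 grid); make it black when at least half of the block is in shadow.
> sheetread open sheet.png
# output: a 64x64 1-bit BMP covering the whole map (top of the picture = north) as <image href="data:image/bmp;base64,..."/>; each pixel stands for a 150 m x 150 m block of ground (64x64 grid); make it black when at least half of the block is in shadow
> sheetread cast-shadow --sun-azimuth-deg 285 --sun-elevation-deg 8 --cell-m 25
<image width="64" height="64" href="data:image/bmp;base64,Qk0+AgAAAAAAAD4AAAAoAAAAQAAAAEAAAAABAAEAAAAAAAACAAATCwAAEwsAAAIAAAAAAAAA////AAAAAAAIAAAAAAAAHwAAAAgAAAAOQAAAAAAAAAjEAAAAAAAACAxgAAAAAAAACHAAAAAAAAAAPAAAAAAAAEAcABgAAAAAQBwAOAAAAAAA/AAYAAAAYAD4AJgAAABwAOAQvBgAAHAAAEA8GAAAcAAAADAAQADAAAAIAAfgAcAAAAgAAyABgAAAAAAAMAGAAAAAAAAgAiMAAAAAACACAwAAAAAAAAAxEAAAABAAADgYAACAAAAAGAAAAIAAAAAAAgAAYAAAAAAgAAAYAACAACBAAAwAABwAAEAACgAAGAAAIAADgAAAAAAAAAGAAAAAAAAAAIAAAAAAAAAAAAAAAAAAAAABAAAADgAAAAEAAAAOAAAAEAAAAA4AAAAAAAAfHgAAAAAAAD8MAAAAAAAAHwIAAAAAAAAfAgAAAAAAAA+gAAAQAAAAHzwAABwAAAADGAAAHwgAAAGYAEAf/AAAAbgAAB/+AAAZuBAAP/4AABgYCAAf/wAAHAgIAB//AAAPCAgAH/8AAA8YAAAf/wAIDxwAAAf/CAwPHAAAA/4ADA+MAAAD/gAID4gAAAR+AAAOgAAABH4AAA4AAAAK8geAB/AAAAnyB4AD+AAAB/4DgAP4AAAD+AIAA/AAAAPzAgAB8AAAA+ABAAXgAAAD4IAAAEAAAAfAAAACAAAAB4ACAAAAAAAAQAIAHA=="/>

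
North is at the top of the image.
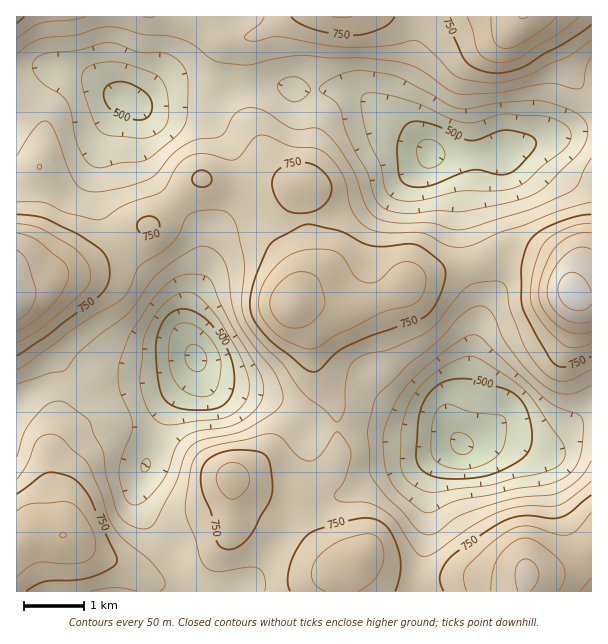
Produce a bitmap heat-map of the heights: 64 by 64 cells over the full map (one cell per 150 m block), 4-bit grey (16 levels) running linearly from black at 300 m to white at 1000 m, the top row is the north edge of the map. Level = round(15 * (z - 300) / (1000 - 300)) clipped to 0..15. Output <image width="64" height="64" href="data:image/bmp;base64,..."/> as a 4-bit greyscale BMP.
<image width="64" height="64" href="data:image/bmp;base64,Qk12CAAAAAAAAHYAAAAoAAAAQAAAAEAAAAABAAQAAAAAAAAIAAATCwAAEwsAABAAAAAAAAAAAAAAABEREQAiIiIAMzMzAERERABVVVUAZmZmAHd3dwCIiIgAmZmZAKqqqgC7u7sAzMzMAN3d3QDu7u4A////AKqZmZmZmZmZmIiIiIiJmaqru7u7qqmZmqu7zN3d3Mu7uqqqqqmZmZmYiIiIiImZqru7u7u6qZmaq7vMzd3czLu7qqqqqqmZmYiIiZmYmZmqu7u7u7qpmZqru8zN3dzMu7u7u7u6qpmYiIiZmZmZmaqru7u7uqmZmaq7vM3dzMu7u7u7u7qpmYiIiJmamZmZmqu7u7u6qZiZmqu8zNzMu7u8zMzLuqmYiIiImaqqmZmaqqu7u7qZiIiZqru8zMu7u7zMzMu6mIiIiIiZqqqpmZmqqqu7qpiHiImZqru7u7u7vMzMu6qYh3iIiZmqqqmZmZmqqqqpmHd3iImaqrqqqru7u7u7qYd3d4iJmqqqqpmZmZmZmZmHd3d4iImZqpmqq7u7u7qph3d3iImaqqqqmZmZmZmZiHdmZnd3iIiZmZmqqqqrqpmHZmd4iZqru6qpmZmZiIiHdmZmZmd3d4iIiJqaqqqqmHdmZniJqru7qqmZmZmIiHdmVVVVVmZmd3d4iZmqqqmYdmZmd4mqu7u6qZmZmZiIdmVVRERFVVVmZmeIiZqpmYh2ZVZniaq7u6qpmZmZmId2ZVREMzRERVVVZniJmZmZiHZmVmd4mqu6qpmZmZmYh3ZVRDMzMzRERVVWZ4iZmZiId2ZWZniZqqqqmZiImZiHdlVEMyIiMzREVVZneJmZiId3ZmZmd4iJmZmZiIiZmId2VUQyIiIzNERVVmd4iZiIh3d2ZmZnd3eIiZiIiImYh3ZVRDIiIzM0RFVWZ3iIiIh3d3ZmVWZmZneIiIiIiYiHdmVEMyIzMzNEVWZnd4iIiHd3dmVVVVVVZneIiIiJmId2ZUQzMzMzNEVWZmd3eIh3d3dmVVREREVWZ3iIiJmYiHdlVDMzMzM0RWZnd3d3d3d3d2ZVREMzRFVnd4iZmZiId2ZUQzRERERWZ3d3d3d3d3d2ZlVEMzM0RWZ3iZmZmIiHdlVERERERVZ4iIeHd3d3d3ZlVEMzIzRFZ3iJmZmYiIh3ZVREREVWZ4iZiIiIh3d3dmZUQzIiNFVneJmqmZiIiId2VVVVVWZ4mZmZmYiId3d2ZlRDIiI0VmeJmqqpmYiIiHdmVVVWZ4iaqqmpmIiHd3dmVEMiIjRWeJmqqqqZmYiIh3ZmZmZ4iZqqqqqZiIh3d2ZUQyIjRWeJmru7uqqZmZiId2ZmZ3iZqru7u6qZiId3ZlRDMzNFZ4mru7u7qqqZmZiHd2Z3iJmru8zMuqmYiId2ZUMzNFZ4mrzMzLu7qqqpmZh3d3eImrvM3NzLupmIiHdlRERFVomrzMzMy7u7uqqqmId3eImavN3d3cy7qpmIh2ZVRFVniavM3czMu7u7u6qpiIeIiavN3u7t3Mu6qZmIdmVVVmeJq8zdzMy7u7u7uqmYiIiJq83u7u3czLuqmZh3ZlVmd4mrzMzMy7u7u7u7qpmIiJmrze7u3dzMu7qpmId2ZmZ3iau8zMzLu7u7u7uqmZmZmavN7u7d3MzLuqmYiHd3d3eJmrvMzMu7qru7u6qZmZmZq83u7t3MzLuqqZmIh3d3eImaq7u7u7uqqru6qpmZmZmrvN3d3czLu6qZmZmIh3d4iZqqu7u7uqqqqqqpmZmZmaq83d3czLu6qZmZmZiIiIiJmaqqq6qqqqqqqZmImZmZqrvM3cy7uqqZmZqqmYiIiImZqqqqqqqZmZmZiIiImZmaq7zMu7qqmZmZmqqZmIiImZmZqqqqmZiIiIiId3iIiZmaq7uqqpmZmZmaqpmYiIiZmZmqqpmZiHd3d3d3d3eIiJmaqpmZmIiIiZmZmZmZmZmZmqqqmZiHdmZmZmZmd3d4iImZmZiIiIiIiZmZmZmZmZmaqqqpmIdmVVVmZmZmZnd4iIiIiIiId4iIiJmZmZmZmaqqqqmYd2VVVVVVVVVmZnd3iIiIiId3d3eIiZqqmZmZqqqqqZh2ZURERFVVVVVWZ3d4iJiId3d3d3eJmqqZmZmqqqqpiHZVRENERERERFVmd3iImIh3ZmZ3d4iZmZmZmZqqqpmHZlVEMzNERERERVZneIiIh3ZmZmZneImZiImZmZmZmHdmVUQzMzREREREVWZ3eIiHdmZmZmZniIiIiZmZmZiIdmVVRDMzRERERERVVmd4iIdmZlVVVmZ3d4iImZiIiId2ZVVEQzREREREREVVZneId2ZlVVVVVmd3eIiIiIeId2ZVVURERFVVVERVVVVmd3d3ZlVUREVWZ3d3iIiHd3d3ZlVVVERVVmVVVVVVVmd3d3dmVURERFZnd3d4h3d3d3dmVVVVVVZmZmZmZmZmd3d3dmZURERFVmd3d3d3d2Z3dmZVVVVWZnd3d2ZmZ3d3d3dmZVREREVWZ3d3d3d2ZmZmZlVVZmZ3eIiId3d3d3d3dmZlVUREVVZnd3d3d3ZmZmZmZmZmd3iIiJmIiIeIh3dmZmVVVVVVZmd3d3d3d3d3d2ZmZnd3iJmZmZmYiIiHd2ZmZlVVVWZmZ3d3d3d3d3d3d3d3d4iJmaqqqqmYiId3ZmZmZmZmZmZ3eIiIiIh3eIiIiIiIiJmaq7u7upmZiId3d3dmZmd3d3eIiIiIiIiIiJmZiIiJmZqrvMy7qpmYiId3d3d3d3d3iIiJmZmZmZmZmZmZmZmZqqvMzMy7qpmZiIiIh3eIiIiIiIiImZmZqqqqqqmZmZmqu8zNzMu6qqmZmYiIiIiIiIiIiIiJmZqqq7uqqpmZmqq7zN3dzLu6"/>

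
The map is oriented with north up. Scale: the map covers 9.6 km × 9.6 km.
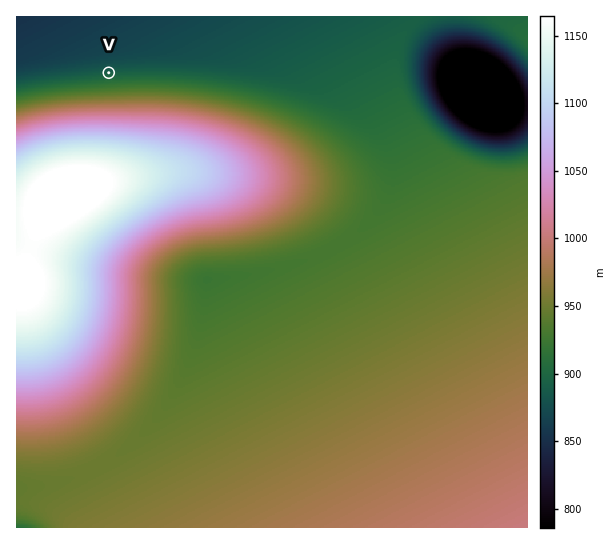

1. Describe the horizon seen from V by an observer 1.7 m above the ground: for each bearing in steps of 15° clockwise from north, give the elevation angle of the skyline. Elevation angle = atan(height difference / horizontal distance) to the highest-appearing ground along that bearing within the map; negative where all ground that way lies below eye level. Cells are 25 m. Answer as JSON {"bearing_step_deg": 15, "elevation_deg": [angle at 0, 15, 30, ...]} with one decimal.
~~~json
{"bearing_step_deg": 15, "elevation_deg": [-1.7, -1.6, -1.4, -1.0, -0.6, -0.2, 0.2, 1.9, 4.1, 6.1, 7.7, 8.8, 9.3, 9.1, 8.1, 6.1, 3.6, 1.0, -0.8, -1.1, -1.2, -1.5, -1.7, -1.8]}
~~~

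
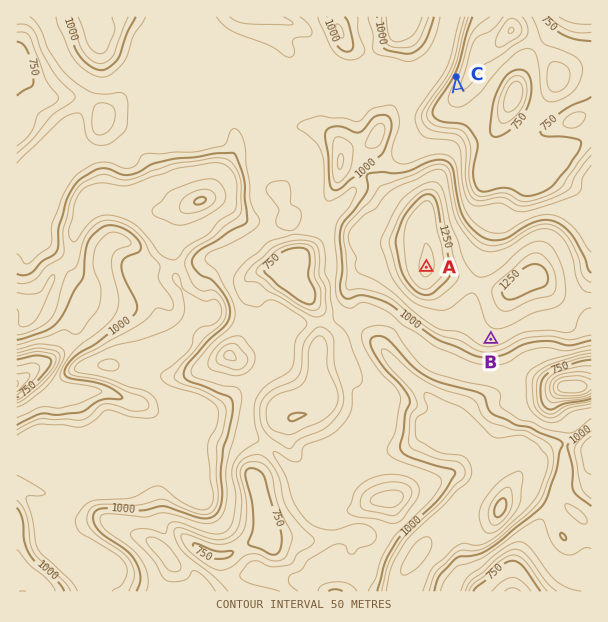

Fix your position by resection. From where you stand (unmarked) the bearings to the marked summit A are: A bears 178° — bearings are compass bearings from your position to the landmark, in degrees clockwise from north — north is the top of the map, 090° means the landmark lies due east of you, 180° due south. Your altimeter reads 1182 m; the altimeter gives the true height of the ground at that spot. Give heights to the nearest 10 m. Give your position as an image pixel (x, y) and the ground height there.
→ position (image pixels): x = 424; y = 189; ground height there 1180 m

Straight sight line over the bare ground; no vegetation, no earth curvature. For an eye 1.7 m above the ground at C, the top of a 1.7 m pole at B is hidden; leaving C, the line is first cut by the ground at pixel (464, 133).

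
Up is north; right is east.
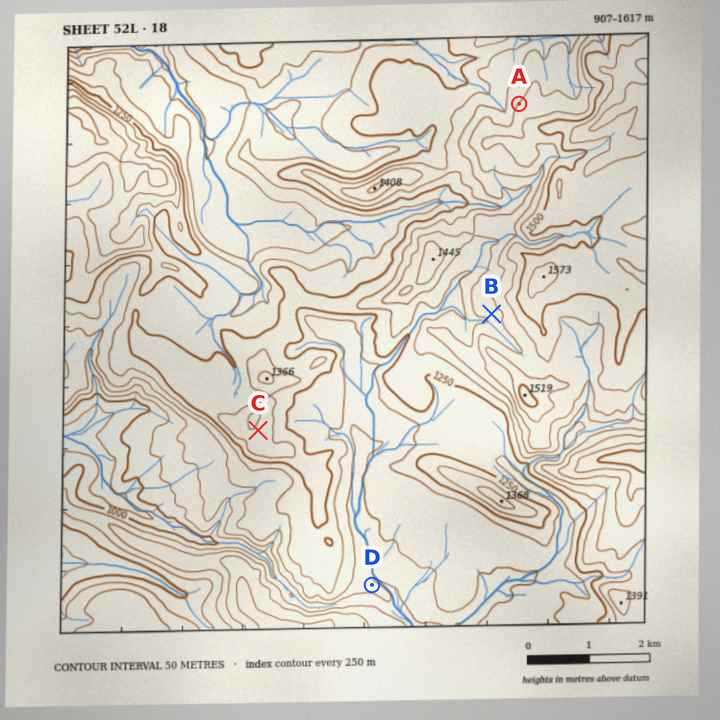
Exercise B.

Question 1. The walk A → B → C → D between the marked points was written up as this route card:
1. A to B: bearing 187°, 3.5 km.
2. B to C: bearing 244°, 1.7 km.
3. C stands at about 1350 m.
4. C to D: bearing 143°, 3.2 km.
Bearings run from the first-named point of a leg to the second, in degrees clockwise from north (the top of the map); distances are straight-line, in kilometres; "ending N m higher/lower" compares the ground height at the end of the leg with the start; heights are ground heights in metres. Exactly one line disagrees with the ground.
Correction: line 2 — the distance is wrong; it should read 4.2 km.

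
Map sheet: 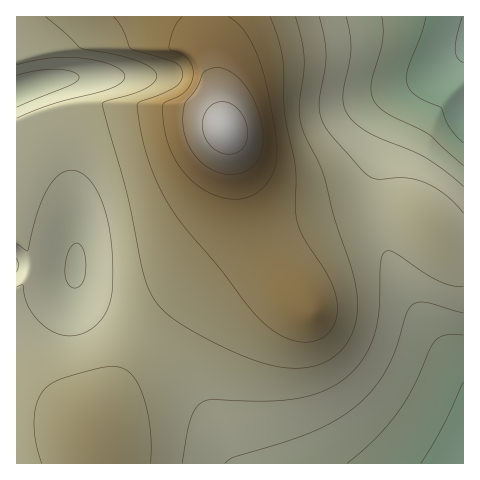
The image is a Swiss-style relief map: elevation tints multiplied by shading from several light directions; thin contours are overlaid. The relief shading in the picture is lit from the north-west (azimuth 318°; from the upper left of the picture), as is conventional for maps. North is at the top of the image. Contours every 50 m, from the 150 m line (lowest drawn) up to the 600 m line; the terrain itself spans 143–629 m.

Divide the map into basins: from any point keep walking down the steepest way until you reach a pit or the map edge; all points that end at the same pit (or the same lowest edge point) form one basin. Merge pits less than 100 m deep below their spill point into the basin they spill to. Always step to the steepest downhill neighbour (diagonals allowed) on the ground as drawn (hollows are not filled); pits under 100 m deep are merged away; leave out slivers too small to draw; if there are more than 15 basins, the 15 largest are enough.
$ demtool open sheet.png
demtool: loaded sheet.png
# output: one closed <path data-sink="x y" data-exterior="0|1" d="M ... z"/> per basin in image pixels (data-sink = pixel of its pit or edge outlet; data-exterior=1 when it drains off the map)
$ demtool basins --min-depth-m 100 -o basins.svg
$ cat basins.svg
<path data-sink="17 91" data-exterior="1" d="M206 16l-190 1 1 447 80 0-2-30 4-13 10-23 23-37 19-28 26-31 26-26 29-23 14-15 0-27-14-66-11-29z"/><path data-sink="463 463" data-exterior="1" d="M238 169l9 49-1 20-14 15-29 23-26 26-26 31-19 28-23 37-13 30-1 19 3 16 365 1 1-214-12-1-11-3-9-9-9-15-12-8-9-2-38 2-44 13-32 17-6 6-4 8 3 13 6 11-18-25-11-22-11-29z"/><path data-sink="463 40" data-exterior="1" d="M463 16l-257 1 1 18 14 81 16 44 10 46 17 43 20 28-6-19 4-8 6-6 32-17 29-9 29-6 24 0 9 2 12 8 9 15 9 9 11 3 12 0z"/>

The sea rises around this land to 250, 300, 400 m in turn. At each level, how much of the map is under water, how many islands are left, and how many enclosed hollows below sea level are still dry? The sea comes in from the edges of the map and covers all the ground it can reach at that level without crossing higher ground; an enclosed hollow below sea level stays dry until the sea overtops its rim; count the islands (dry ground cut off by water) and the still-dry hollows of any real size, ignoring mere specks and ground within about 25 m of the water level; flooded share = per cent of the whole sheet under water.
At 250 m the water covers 9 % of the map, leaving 0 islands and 0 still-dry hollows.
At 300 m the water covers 17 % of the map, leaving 0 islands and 0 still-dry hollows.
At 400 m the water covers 62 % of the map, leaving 0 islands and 0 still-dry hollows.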